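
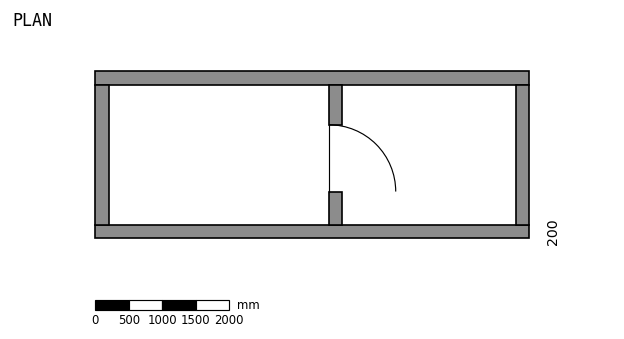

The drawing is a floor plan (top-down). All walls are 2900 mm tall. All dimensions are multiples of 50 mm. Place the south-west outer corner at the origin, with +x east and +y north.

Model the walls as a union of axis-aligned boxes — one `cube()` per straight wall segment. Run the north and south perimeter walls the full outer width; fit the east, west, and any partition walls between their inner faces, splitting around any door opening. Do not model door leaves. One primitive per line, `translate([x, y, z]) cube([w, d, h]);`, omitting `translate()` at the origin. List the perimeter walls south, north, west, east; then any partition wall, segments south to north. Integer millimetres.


cube([6500, 200, 2900]);
translate([0, 2300, 0]) cube([6500, 200, 2900]);
translate([0, 200, 0]) cube([200, 2100, 2900]);
translate([6300, 200, 0]) cube([200, 2100, 2900]);
translate([3500, 200, 0]) cube([200, 500, 2900]);
translate([3500, 1700, 0]) cube([200, 600, 2900]);


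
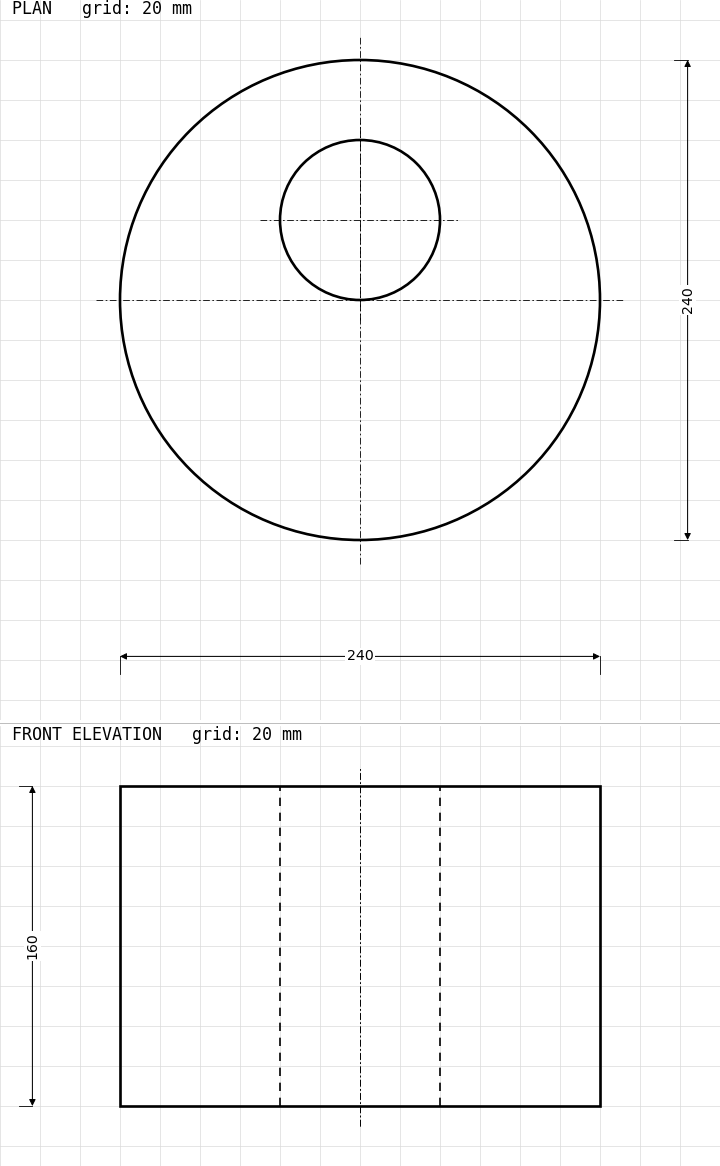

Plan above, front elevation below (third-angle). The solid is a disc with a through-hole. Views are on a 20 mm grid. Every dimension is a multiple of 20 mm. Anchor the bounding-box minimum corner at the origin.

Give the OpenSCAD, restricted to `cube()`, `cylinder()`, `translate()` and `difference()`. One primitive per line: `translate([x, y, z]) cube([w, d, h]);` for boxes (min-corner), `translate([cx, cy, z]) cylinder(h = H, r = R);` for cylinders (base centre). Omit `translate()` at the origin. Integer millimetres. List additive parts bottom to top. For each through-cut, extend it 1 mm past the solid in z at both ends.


difference() {
  translate([120, 120, 0]) cylinder(h = 160, r = 120);
  translate([120, 160, -1]) cylinder(h = 162, r = 40);
}


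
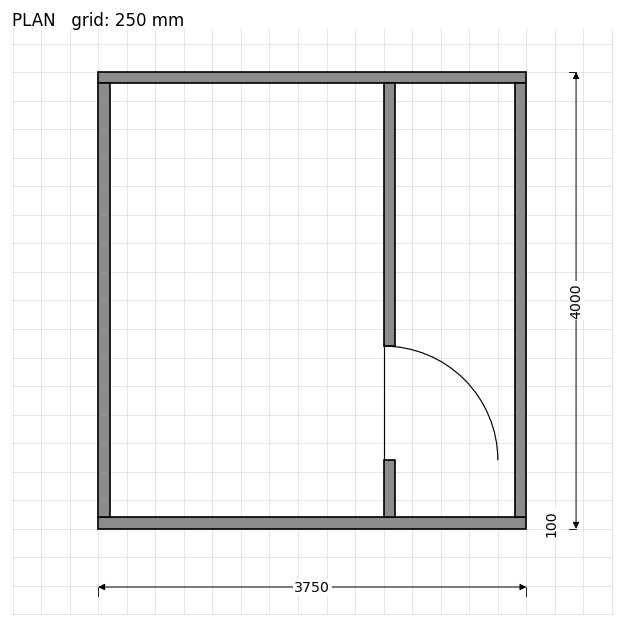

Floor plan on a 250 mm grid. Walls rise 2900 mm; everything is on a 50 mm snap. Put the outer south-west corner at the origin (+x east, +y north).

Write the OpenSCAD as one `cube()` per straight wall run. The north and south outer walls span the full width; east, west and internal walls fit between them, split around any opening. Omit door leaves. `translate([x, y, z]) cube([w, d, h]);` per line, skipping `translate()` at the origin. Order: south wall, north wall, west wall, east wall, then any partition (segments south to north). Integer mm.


cube([3750, 100, 2900]);
translate([0, 3900, 0]) cube([3750, 100, 2900]);
translate([0, 100, 0]) cube([100, 3800, 2900]);
translate([3650, 100, 0]) cube([100, 3800, 2900]);
translate([2500, 100, 0]) cube([100, 500, 2900]);
translate([2500, 1600, 0]) cube([100, 2300, 2900]);


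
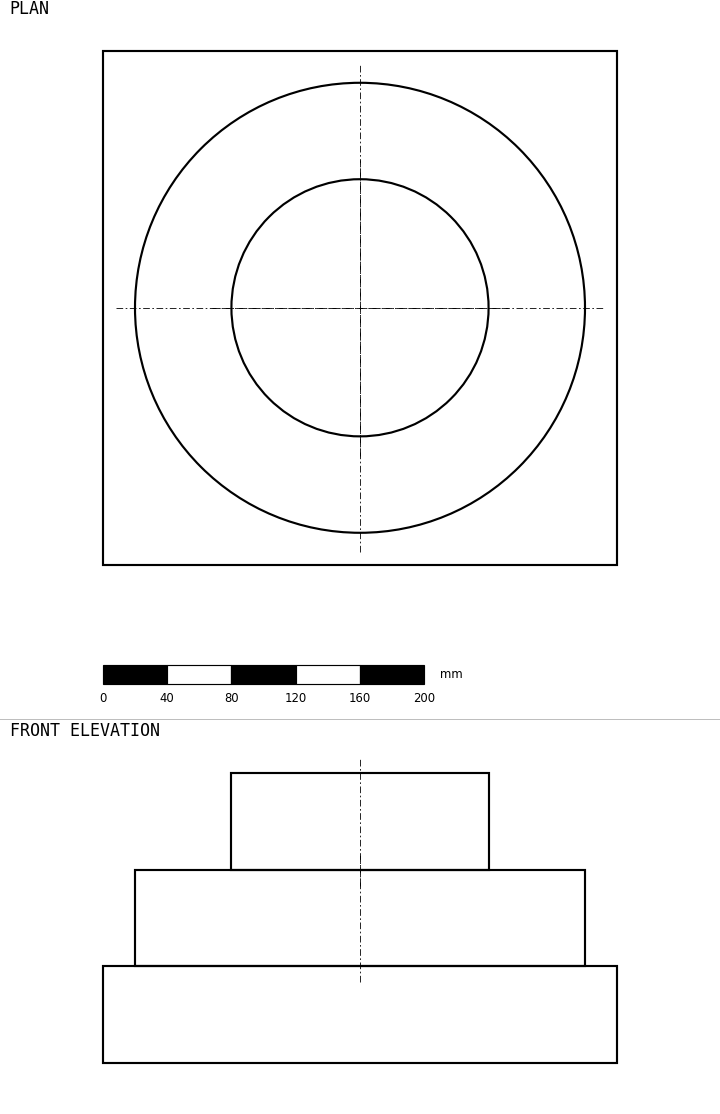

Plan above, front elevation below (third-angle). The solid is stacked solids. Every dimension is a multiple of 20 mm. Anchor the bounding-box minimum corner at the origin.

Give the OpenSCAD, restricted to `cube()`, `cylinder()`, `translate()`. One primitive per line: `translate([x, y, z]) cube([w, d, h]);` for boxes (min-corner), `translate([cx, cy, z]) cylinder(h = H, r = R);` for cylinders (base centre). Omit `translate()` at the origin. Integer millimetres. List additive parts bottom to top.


cube([320, 320, 60]);
translate([160, 160, 60]) cylinder(h = 60, r = 140);
translate([160, 160, 120]) cylinder(h = 60, r = 80);


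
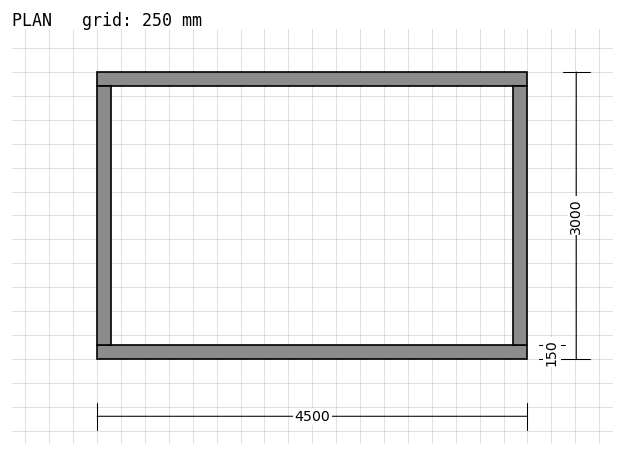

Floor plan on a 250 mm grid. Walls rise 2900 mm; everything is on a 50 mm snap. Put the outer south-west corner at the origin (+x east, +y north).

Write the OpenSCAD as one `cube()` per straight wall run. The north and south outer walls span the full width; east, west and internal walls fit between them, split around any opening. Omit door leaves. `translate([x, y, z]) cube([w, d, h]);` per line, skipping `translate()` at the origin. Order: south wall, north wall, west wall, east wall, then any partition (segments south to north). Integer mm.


cube([4500, 150, 2900]);
translate([0, 2850, 0]) cube([4500, 150, 2900]);
translate([0, 150, 0]) cube([150, 2700, 2900]);
translate([4350, 150, 0]) cube([150, 2700, 2900]);


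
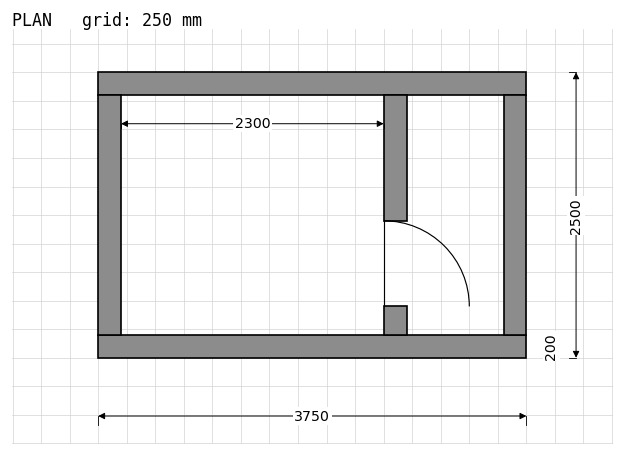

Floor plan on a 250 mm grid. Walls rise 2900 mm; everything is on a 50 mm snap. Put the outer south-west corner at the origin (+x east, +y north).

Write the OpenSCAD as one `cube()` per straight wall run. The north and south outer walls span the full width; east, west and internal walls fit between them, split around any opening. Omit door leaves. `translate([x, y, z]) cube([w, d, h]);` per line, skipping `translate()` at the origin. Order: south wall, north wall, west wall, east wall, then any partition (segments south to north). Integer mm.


cube([3750, 200, 2900]);
translate([0, 2300, 0]) cube([3750, 200, 2900]);
translate([0, 200, 0]) cube([200, 2100, 2900]);
translate([3550, 200, 0]) cube([200, 2100, 2900]);
translate([2500, 200, 0]) cube([200, 250, 2900]);
translate([2500, 1200, 0]) cube([200, 1100, 2900]);


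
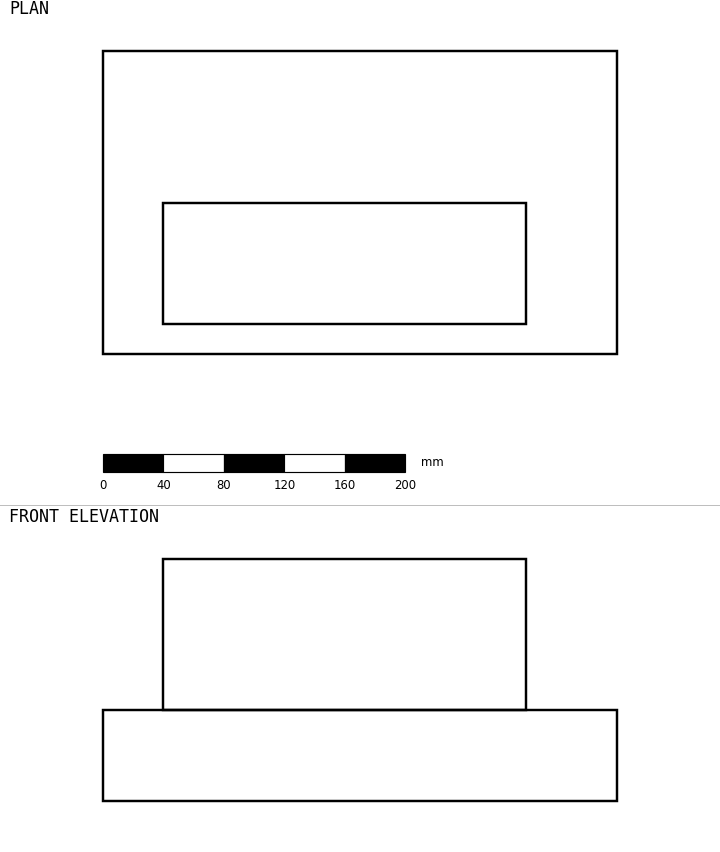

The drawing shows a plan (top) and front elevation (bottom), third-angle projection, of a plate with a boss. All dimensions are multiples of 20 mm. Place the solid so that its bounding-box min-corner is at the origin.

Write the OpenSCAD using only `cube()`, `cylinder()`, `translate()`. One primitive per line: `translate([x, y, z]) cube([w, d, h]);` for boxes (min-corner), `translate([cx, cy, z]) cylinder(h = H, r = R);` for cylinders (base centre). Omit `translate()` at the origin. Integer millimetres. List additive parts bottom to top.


cube([340, 200, 60]);
translate([40, 20, 60]) cube([240, 80, 100]);


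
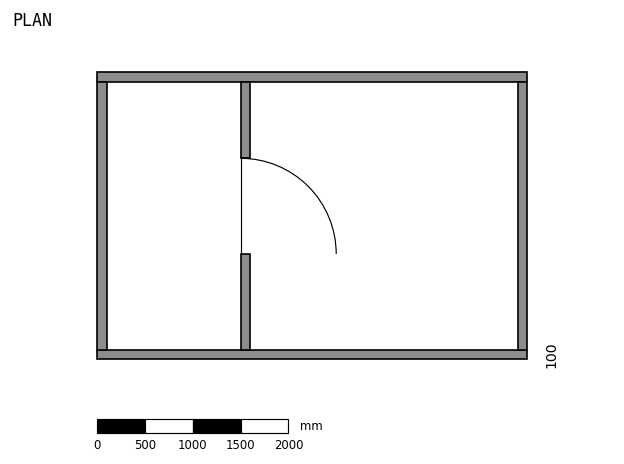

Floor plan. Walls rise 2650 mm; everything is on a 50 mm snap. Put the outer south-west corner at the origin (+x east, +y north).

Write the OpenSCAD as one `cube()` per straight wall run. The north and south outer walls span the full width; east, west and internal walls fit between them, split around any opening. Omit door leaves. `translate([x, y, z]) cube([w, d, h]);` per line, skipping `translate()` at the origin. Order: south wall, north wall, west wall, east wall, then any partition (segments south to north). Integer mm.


cube([4500, 100, 2650]);
translate([0, 2900, 0]) cube([4500, 100, 2650]);
translate([0, 100, 0]) cube([100, 2800, 2650]);
translate([4400, 100, 0]) cube([100, 2800, 2650]);
translate([1500, 100, 0]) cube([100, 1000, 2650]);
translate([1500, 2100, 0]) cube([100, 800, 2650]);


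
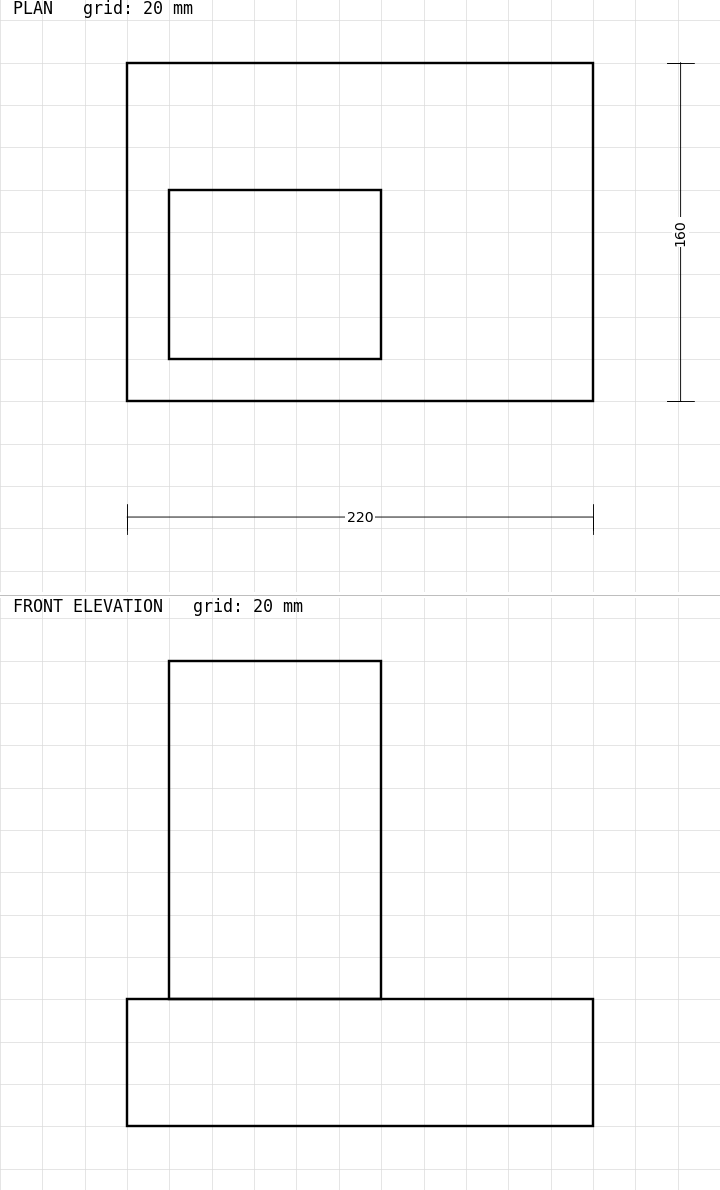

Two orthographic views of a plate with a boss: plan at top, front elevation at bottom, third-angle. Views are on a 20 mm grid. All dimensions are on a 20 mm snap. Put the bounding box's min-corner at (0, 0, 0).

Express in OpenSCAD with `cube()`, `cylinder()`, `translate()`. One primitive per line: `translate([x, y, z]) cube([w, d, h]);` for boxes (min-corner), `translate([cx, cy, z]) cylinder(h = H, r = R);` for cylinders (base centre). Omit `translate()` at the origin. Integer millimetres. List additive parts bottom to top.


cube([220, 160, 60]);
translate([20, 20, 60]) cube([100, 80, 160]);


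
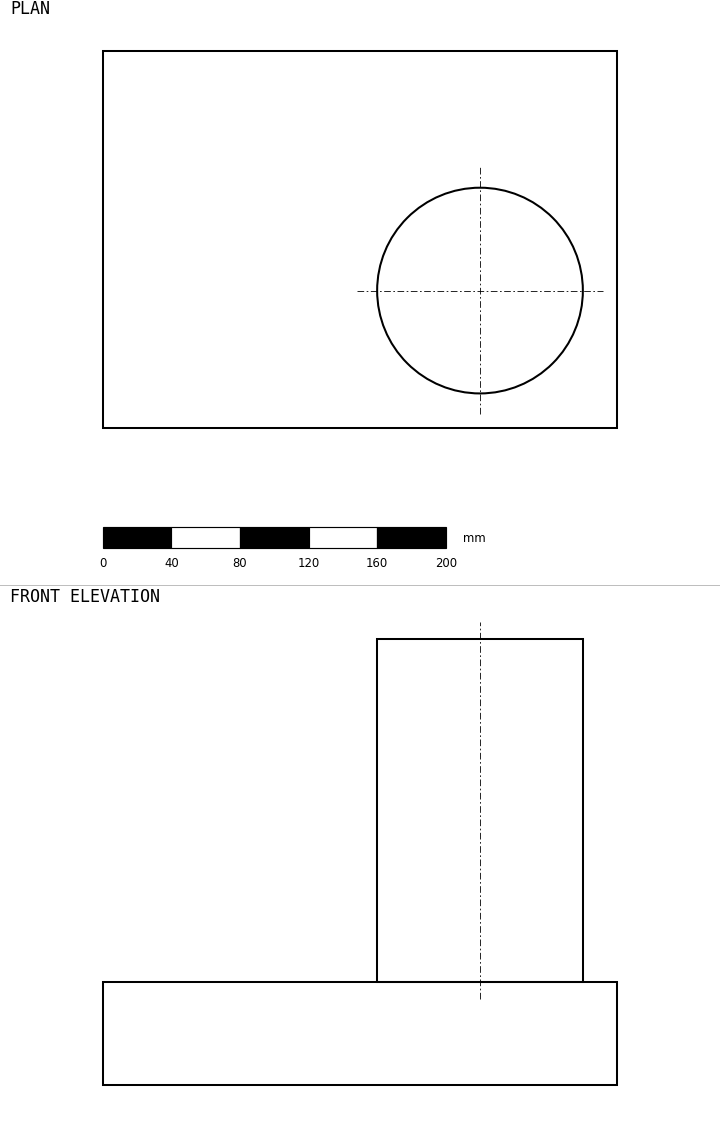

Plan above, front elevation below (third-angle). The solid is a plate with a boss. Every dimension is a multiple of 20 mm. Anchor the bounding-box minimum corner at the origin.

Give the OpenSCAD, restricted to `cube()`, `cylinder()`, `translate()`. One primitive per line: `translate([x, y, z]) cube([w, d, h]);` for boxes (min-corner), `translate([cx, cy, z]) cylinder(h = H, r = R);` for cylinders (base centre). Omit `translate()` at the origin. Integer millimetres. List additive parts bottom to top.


cube([300, 220, 60]);
translate([220, 80, 60]) cylinder(h = 200, r = 60);


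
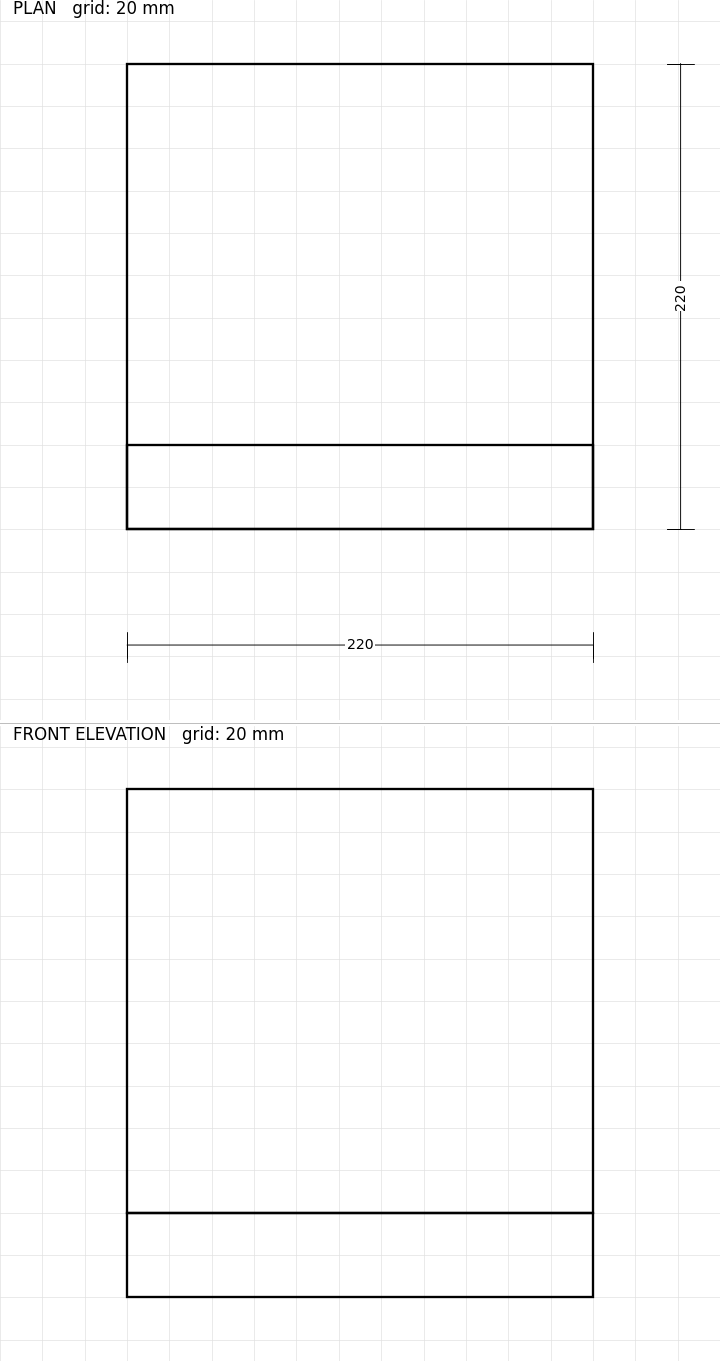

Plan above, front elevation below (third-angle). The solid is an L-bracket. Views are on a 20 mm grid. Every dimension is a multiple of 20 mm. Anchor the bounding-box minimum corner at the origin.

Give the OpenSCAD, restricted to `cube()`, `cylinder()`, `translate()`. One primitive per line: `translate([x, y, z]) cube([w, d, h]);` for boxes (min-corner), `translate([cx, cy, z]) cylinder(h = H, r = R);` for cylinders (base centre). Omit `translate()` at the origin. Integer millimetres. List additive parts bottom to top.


cube([220, 220, 40]);
translate([0, 0, 40]) cube([220, 40, 200]);


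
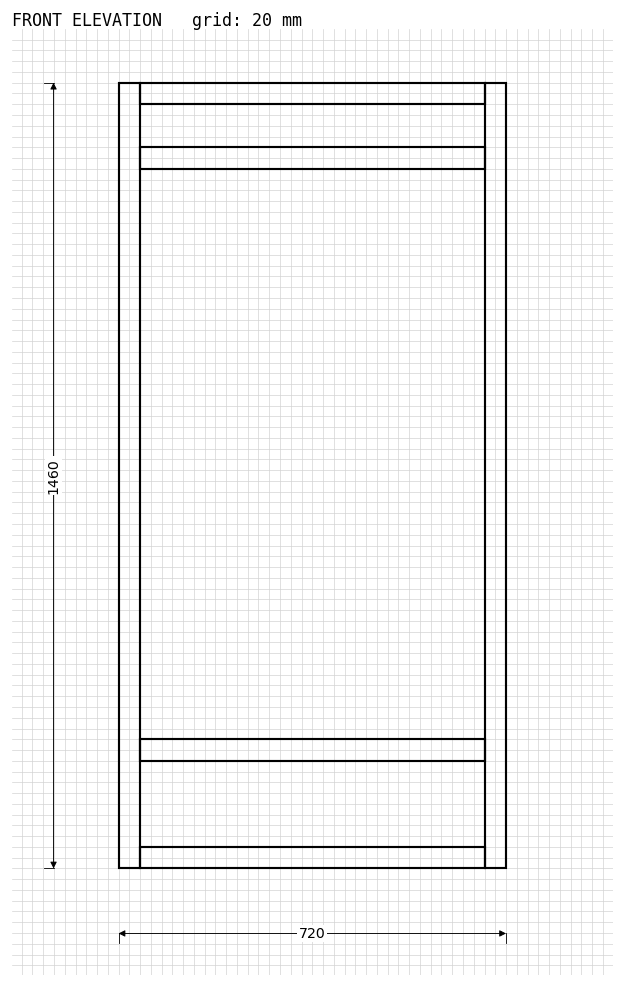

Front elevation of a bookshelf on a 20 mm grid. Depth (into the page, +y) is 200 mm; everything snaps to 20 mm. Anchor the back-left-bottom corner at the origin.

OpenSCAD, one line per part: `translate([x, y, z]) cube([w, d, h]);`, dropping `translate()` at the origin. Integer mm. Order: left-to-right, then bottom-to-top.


cube([40, 200, 1460]);
translate([40, 0, 0]) cube([640, 200, 40]);
translate([40, 0, 200]) cube([640, 200, 40]);
translate([40, 0, 1300]) cube([640, 200, 40]);
translate([40, 0, 1420]) cube([640, 200, 40]);
translate([680, 0, 0]) cube([40, 200, 1460]);


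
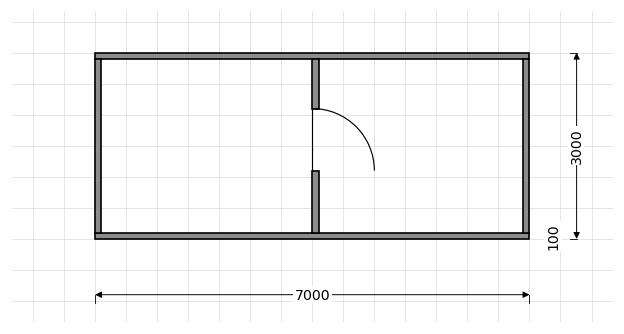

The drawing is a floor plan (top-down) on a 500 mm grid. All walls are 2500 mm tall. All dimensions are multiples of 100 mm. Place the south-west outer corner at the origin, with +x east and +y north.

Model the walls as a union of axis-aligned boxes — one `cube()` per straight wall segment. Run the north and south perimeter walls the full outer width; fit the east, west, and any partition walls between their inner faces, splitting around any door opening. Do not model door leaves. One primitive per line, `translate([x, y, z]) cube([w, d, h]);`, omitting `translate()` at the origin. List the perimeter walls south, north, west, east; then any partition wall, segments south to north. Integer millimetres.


cube([7000, 100, 2500]);
translate([0, 2900, 0]) cube([7000, 100, 2500]);
translate([0, 100, 0]) cube([100, 2800, 2500]);
translate([6900, 100, 0]) cube([100, 2800, 2500]);
translate([3500, 100, 0]) cube([100, 1000, 2500]);
translate([3500, 2100, 0]) cube([100, 800, 2500]);


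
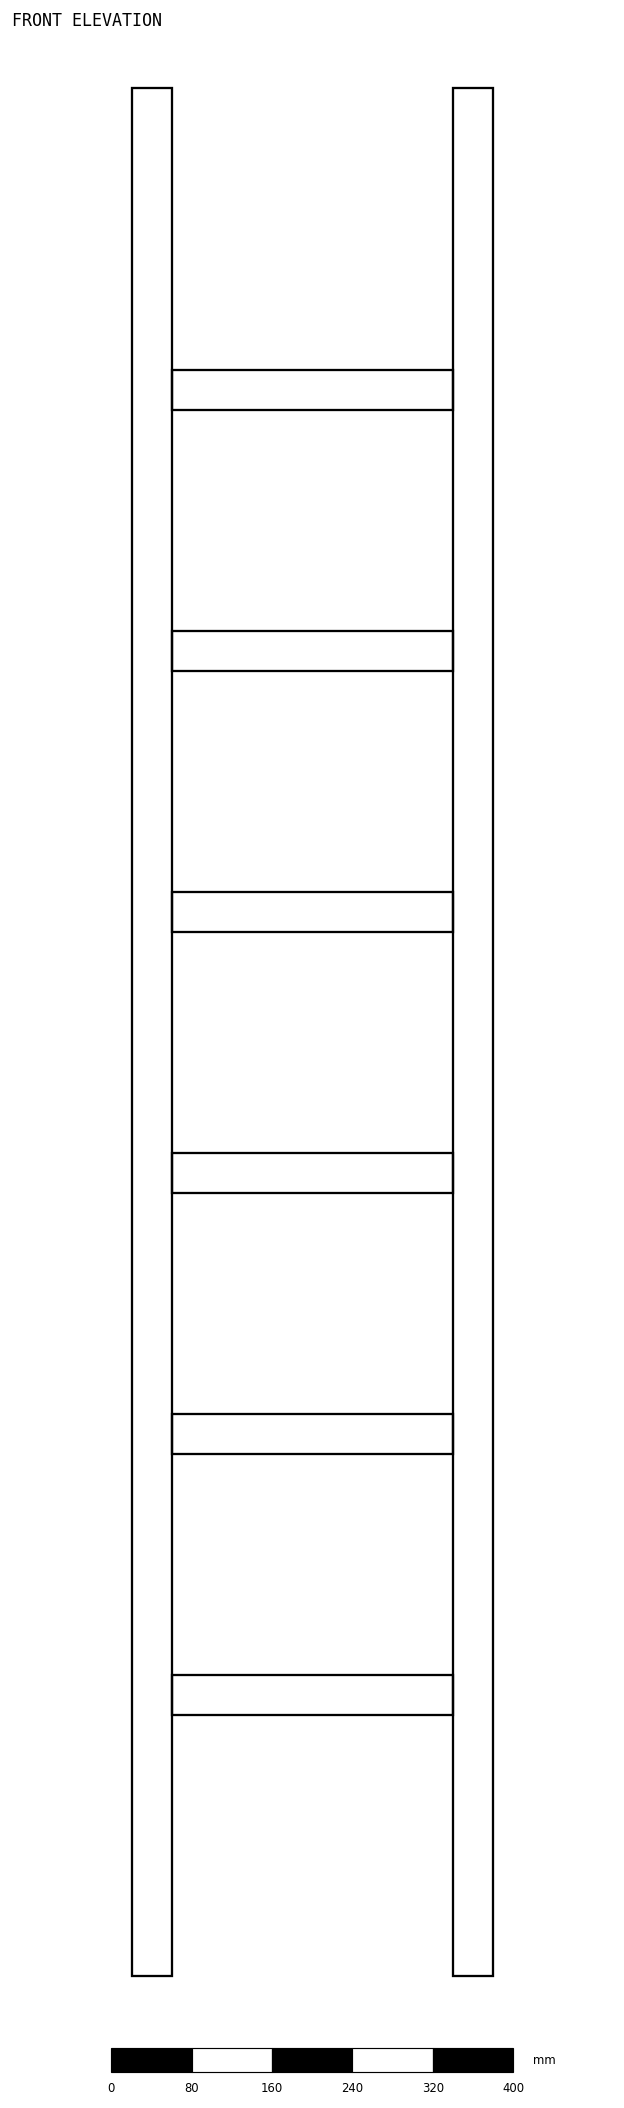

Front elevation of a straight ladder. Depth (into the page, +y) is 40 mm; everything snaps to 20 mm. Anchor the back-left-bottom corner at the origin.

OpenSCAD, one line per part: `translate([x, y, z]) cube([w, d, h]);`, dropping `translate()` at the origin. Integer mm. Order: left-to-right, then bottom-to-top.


cube([40, 40, 1880]);
translate([40, 0, 260]) cube([280, 40, 40]);
translate([40, 0, 520]) cube([280, 40, 40]);
translate([40, 0, 780]) cube([280, 40, 40]);
translate([40, 0, 1040]) cube([280, 40, 40]);
translate([40, 0, 1300]) cube([280, 40, 40]);
translate([40, 0, 1560]) cube([280, 40, 40]);
translate([320, 0, 0]) cube([40, 40, 1880]);


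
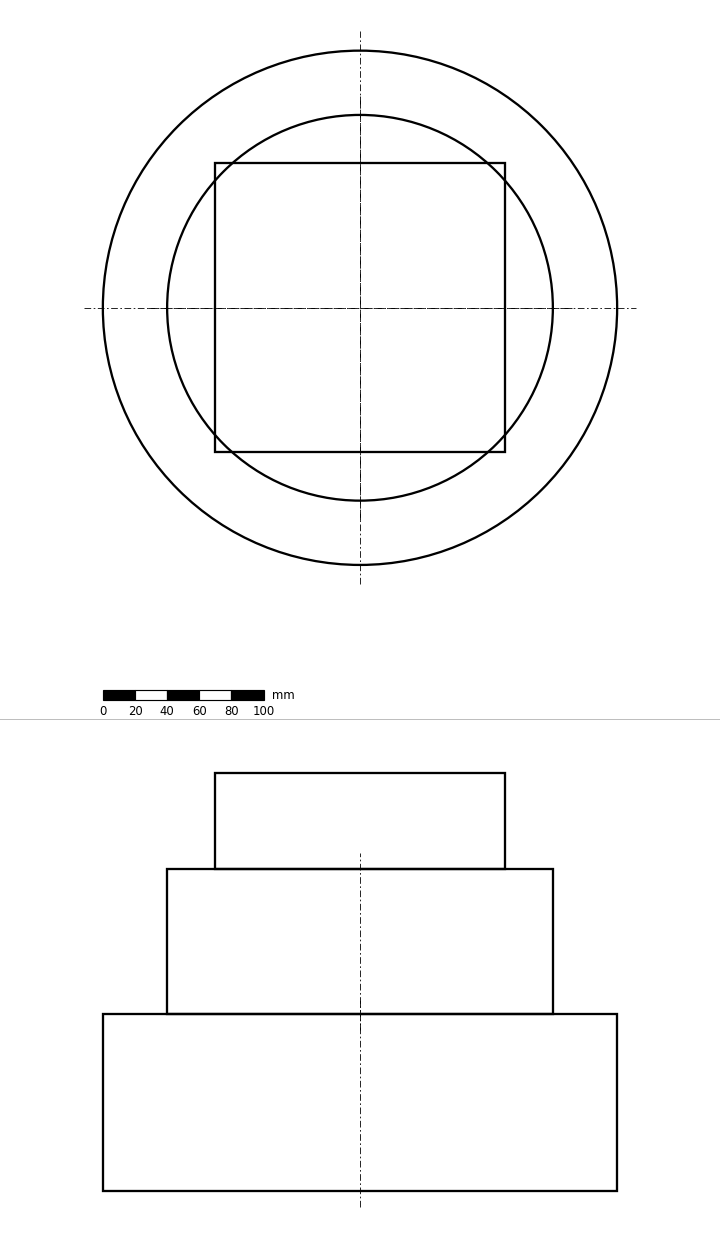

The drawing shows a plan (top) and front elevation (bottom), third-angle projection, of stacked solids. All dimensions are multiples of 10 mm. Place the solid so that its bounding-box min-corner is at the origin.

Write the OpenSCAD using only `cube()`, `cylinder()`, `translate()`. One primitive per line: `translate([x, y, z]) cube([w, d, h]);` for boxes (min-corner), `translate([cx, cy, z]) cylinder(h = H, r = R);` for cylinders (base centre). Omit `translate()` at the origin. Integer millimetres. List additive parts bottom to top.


translate([160, 160, 0]) cylinder(h = 110, r = 160);
translate([160, 160, 110]) cylinder(h = 90, r = 120);
translate([70, 70, 200]) cube([180, 180, 60]);


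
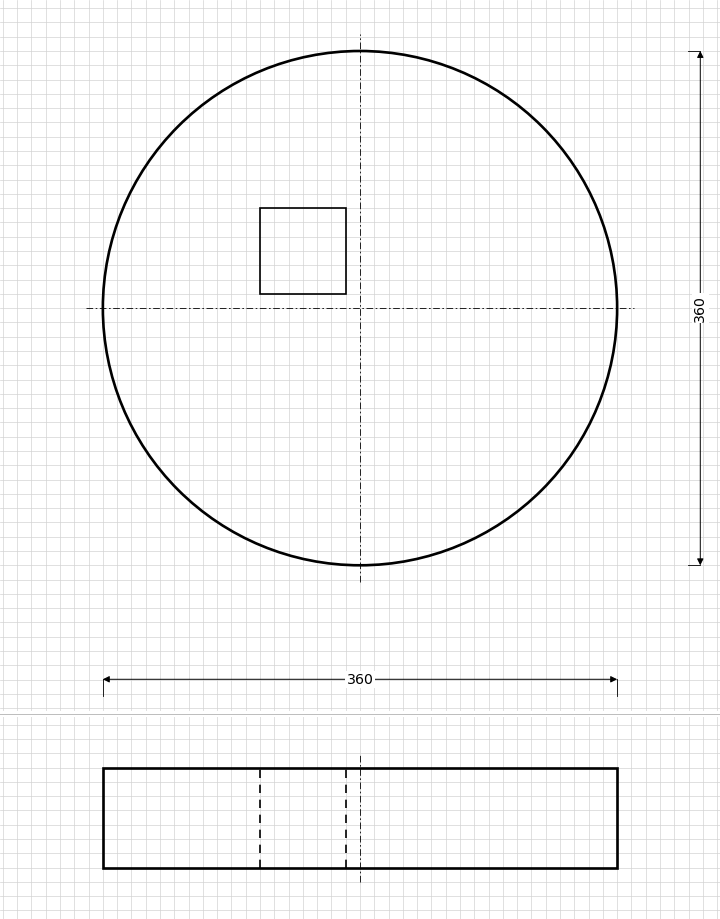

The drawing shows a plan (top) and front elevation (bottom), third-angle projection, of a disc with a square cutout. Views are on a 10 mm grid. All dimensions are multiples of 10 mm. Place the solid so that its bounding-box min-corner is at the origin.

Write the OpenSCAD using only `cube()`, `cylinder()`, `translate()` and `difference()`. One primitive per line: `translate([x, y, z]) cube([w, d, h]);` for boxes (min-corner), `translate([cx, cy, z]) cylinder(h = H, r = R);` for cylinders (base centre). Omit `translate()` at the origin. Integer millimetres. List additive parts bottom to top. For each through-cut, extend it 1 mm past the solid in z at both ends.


difference() {
  translate([180, 180, 0]) cylinder(h = 70, r = 180);
  translate([110, 190, -1]) cube([60, 60, 72]);
}


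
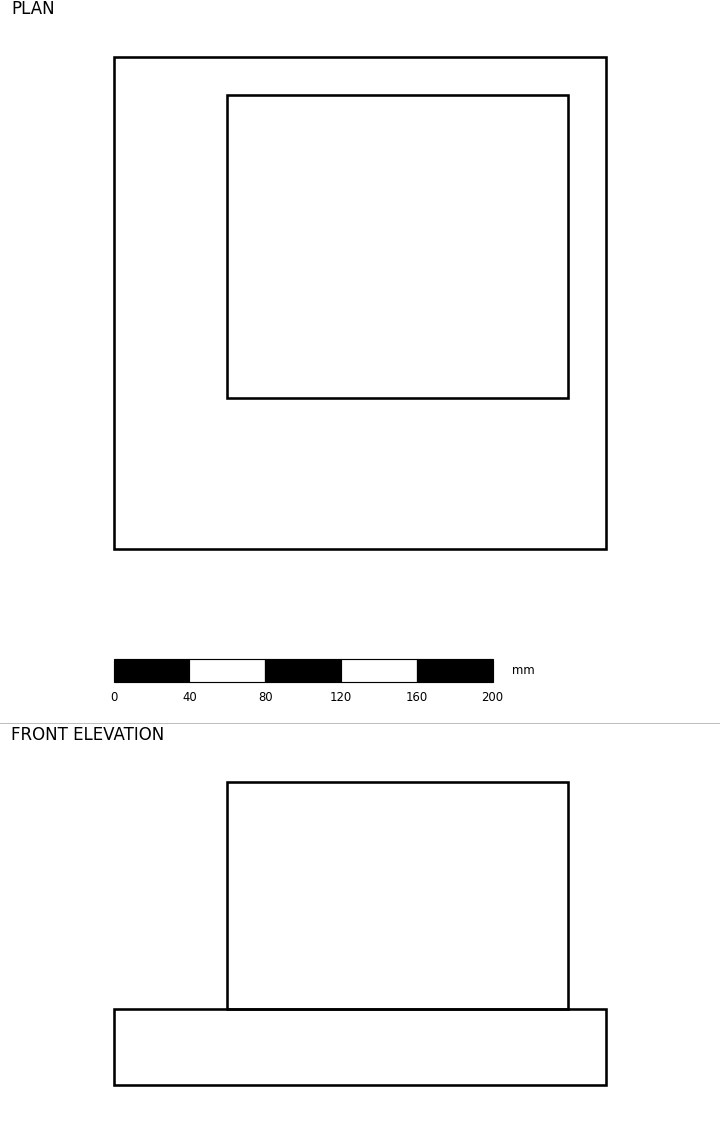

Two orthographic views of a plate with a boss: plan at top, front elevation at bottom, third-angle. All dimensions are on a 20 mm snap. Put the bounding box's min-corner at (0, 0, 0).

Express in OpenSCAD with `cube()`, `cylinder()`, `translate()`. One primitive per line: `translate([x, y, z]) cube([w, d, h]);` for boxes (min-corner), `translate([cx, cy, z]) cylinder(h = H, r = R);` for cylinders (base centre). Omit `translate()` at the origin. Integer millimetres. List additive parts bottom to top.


cube([260, 260, 40]);
translate([60, 80, 40]) cube([180, 160, 120]);


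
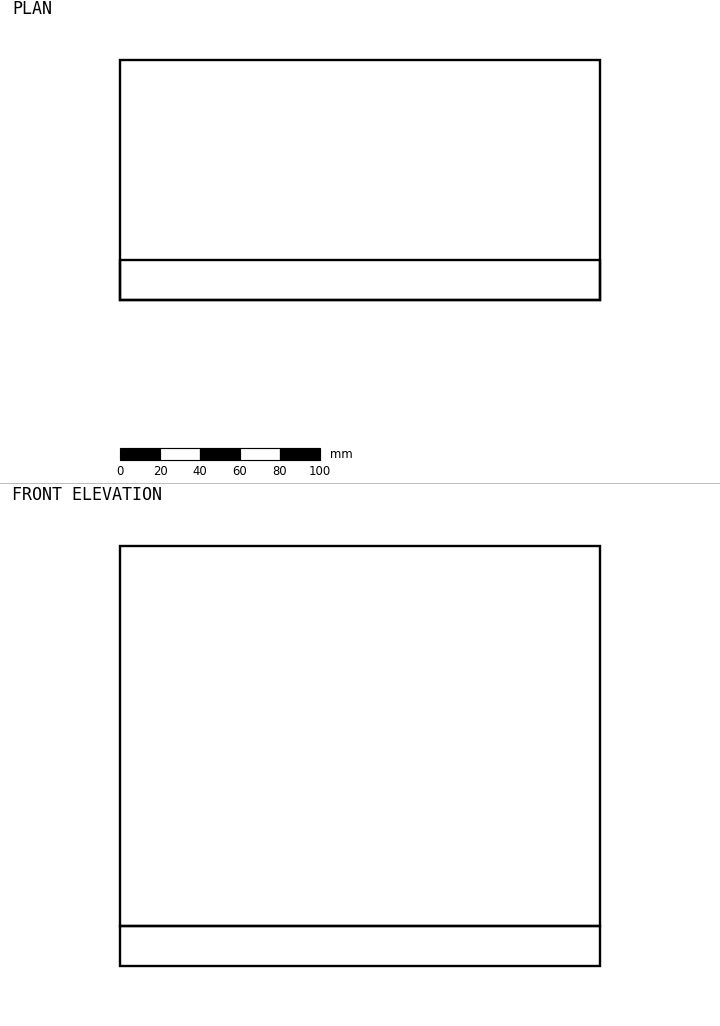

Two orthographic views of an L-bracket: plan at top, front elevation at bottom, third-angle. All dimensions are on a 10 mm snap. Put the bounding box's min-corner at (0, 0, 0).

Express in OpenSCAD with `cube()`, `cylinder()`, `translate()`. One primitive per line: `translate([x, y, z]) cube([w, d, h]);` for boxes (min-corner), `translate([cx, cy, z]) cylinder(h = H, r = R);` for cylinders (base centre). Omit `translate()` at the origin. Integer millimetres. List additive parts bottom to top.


cube([240, 120, 20]);
translate([0, 0, 20]) cube([240, 20, 190]);


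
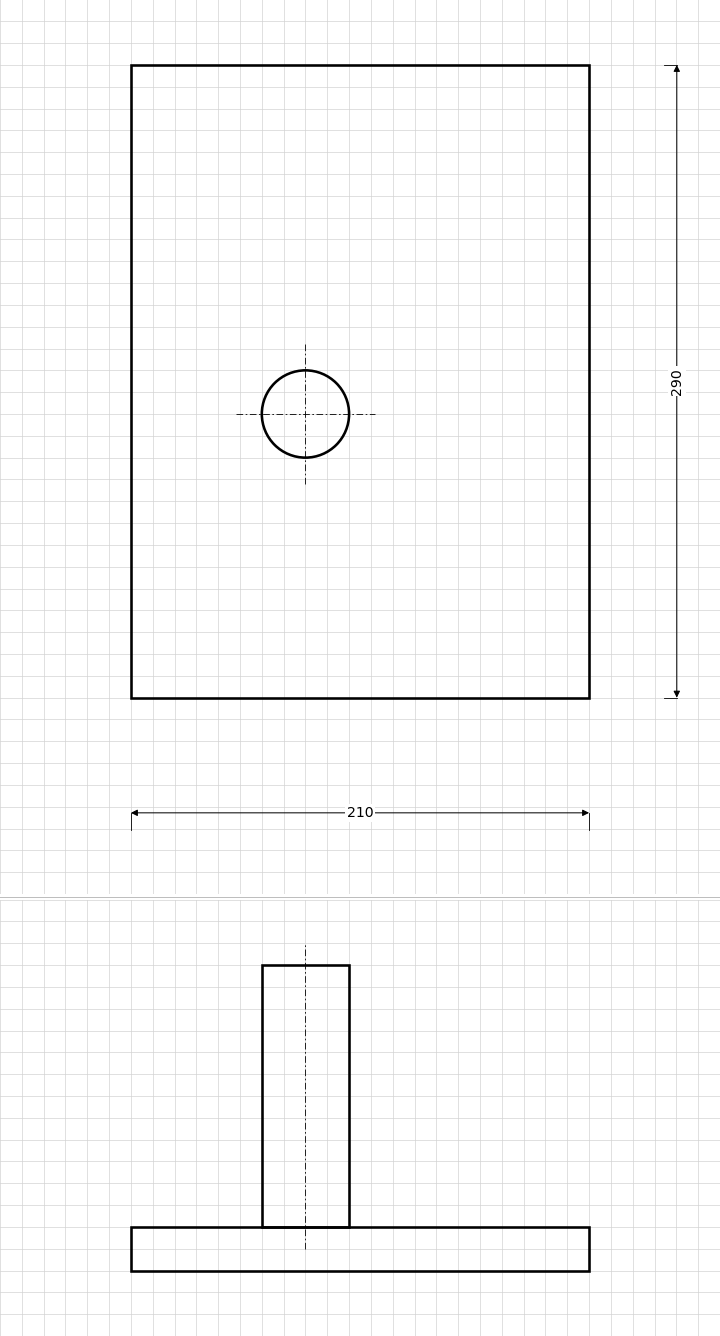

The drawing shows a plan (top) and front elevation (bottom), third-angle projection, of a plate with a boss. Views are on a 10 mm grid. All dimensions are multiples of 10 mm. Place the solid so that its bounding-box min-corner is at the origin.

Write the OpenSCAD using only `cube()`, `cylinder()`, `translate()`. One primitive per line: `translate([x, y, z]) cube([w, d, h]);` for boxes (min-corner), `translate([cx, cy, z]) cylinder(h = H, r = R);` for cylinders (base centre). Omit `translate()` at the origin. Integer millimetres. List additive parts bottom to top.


cube([210, 290, 20]);
translate([80, 130, 20]) cylinder(h = 120, r = 20);


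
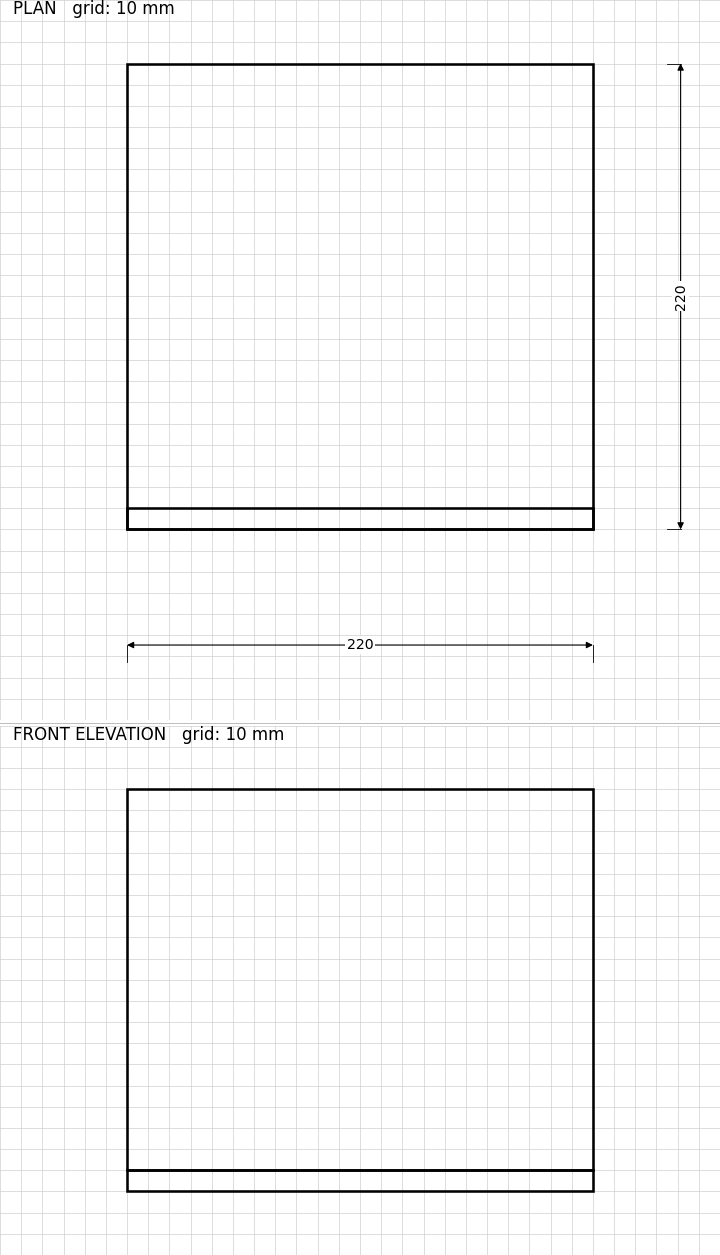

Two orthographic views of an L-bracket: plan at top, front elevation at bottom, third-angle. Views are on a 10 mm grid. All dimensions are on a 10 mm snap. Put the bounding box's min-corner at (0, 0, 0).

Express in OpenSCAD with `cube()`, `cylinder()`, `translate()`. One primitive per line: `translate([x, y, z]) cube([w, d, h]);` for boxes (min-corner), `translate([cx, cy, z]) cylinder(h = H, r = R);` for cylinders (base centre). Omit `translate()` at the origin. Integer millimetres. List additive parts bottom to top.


cube([220, 220, 10]);
translate([0, 0, 10]) cube([220, 10, 180]);


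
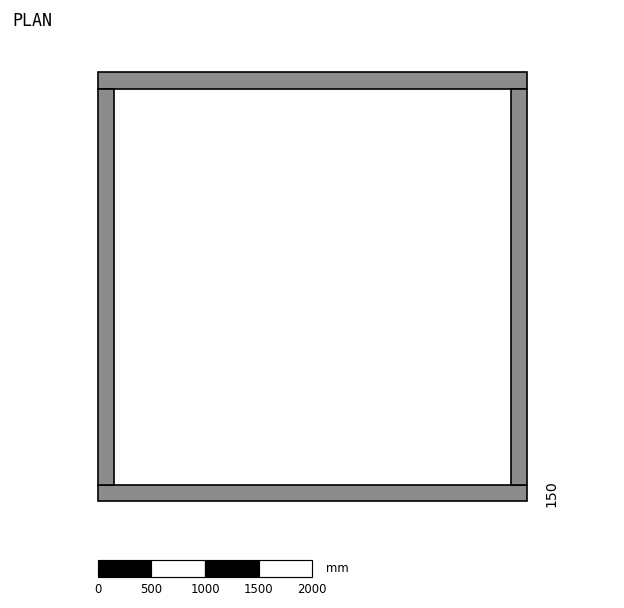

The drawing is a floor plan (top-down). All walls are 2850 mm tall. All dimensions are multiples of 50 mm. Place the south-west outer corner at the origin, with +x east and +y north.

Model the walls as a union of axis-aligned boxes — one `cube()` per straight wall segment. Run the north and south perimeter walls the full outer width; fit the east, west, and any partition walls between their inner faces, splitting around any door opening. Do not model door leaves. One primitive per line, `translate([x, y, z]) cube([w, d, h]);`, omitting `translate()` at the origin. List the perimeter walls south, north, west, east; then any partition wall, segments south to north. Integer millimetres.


cube([4000, 150, 2850]);
translate([0, 3850, 0]) cube([4000, 150, 2850]);
translate([0, 150, 0]) cube([150, 3700, 2850]);
translate([3850, 150, 0]) cube([150, 3700, 2850]);


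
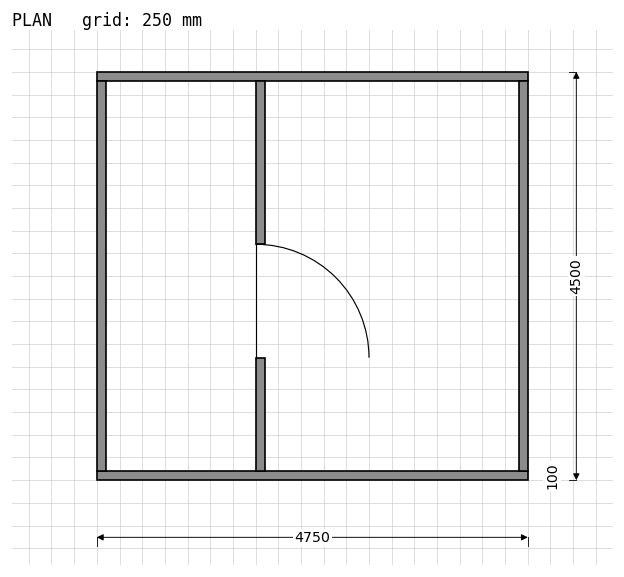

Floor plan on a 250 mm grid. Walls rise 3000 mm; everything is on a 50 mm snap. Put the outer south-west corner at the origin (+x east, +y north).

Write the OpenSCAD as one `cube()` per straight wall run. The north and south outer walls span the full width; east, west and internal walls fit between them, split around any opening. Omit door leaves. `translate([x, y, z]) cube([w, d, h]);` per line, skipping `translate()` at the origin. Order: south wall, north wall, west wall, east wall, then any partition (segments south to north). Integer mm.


cube([4750, 100, 3000]);
translate([0, 4400, 0]) cube([4750, 100, 3000]);
translate([0, 100, 0]) cube([100, 4300, 3000]);
translate([4650, 100, 0]) cube([100, 4300, 3000]);
translate([1750, 100, 0]) cube([100, 1250, 3000]);
translate([1750, 2600, 0]) cube([100, 1800, 3000]);


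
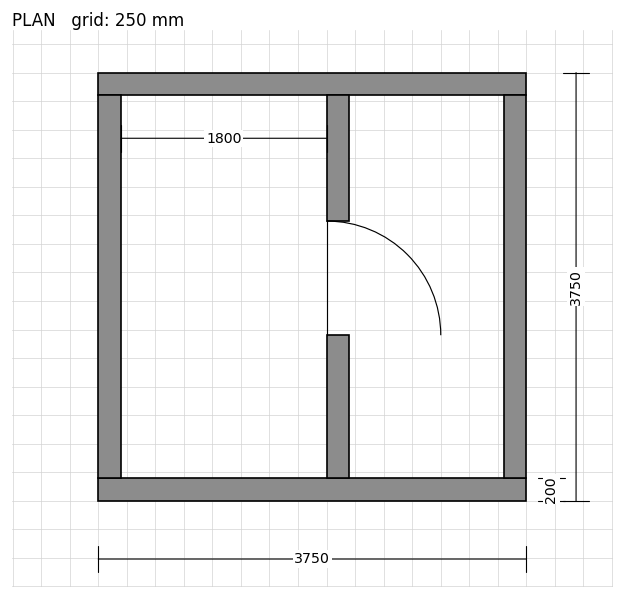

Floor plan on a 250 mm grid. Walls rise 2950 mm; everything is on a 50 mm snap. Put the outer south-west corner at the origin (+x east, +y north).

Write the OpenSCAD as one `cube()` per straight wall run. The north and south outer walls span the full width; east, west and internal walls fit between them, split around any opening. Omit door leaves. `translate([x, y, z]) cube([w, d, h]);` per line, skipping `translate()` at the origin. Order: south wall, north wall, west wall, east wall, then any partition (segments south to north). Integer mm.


cube([3750, 200, 2950]);
translate([0, 3550, 0]) cube([3750, 200, 2950]);
translate([0, 200, 0]) cube([200, 3350, 2950]);
translate([3550, 200, 0]) cube([200, 3350, 2950]);
translate([2000, 200, 0]) cube([200, 1250, 2950]);
translate([2000, 2450, 0]) cube([200, 1100, 2950]);


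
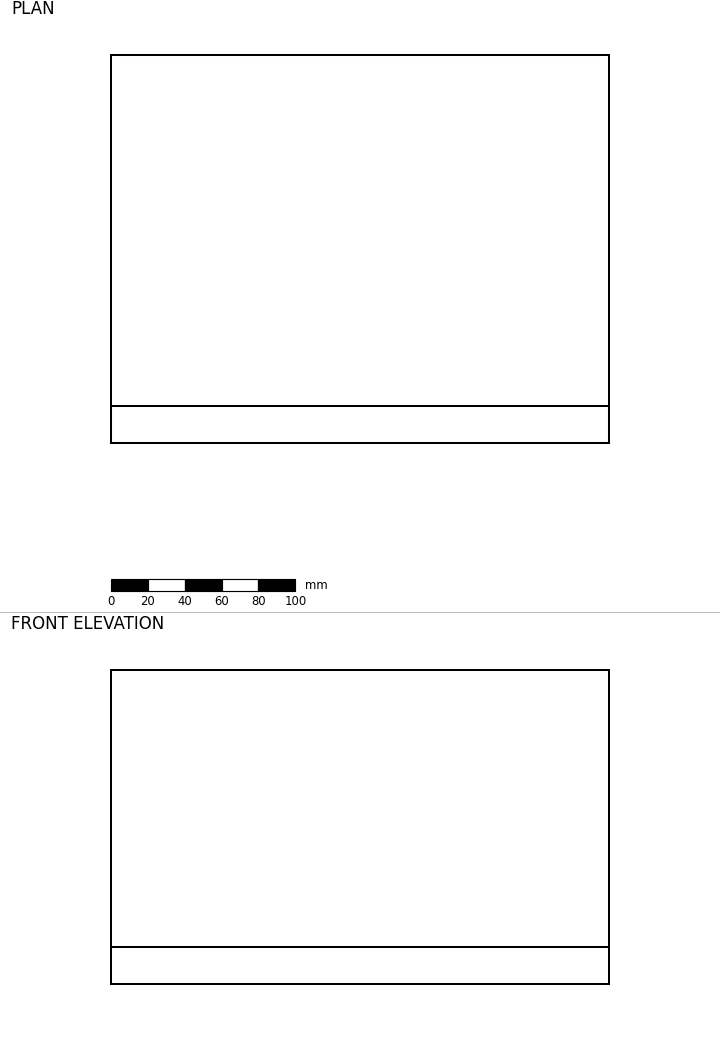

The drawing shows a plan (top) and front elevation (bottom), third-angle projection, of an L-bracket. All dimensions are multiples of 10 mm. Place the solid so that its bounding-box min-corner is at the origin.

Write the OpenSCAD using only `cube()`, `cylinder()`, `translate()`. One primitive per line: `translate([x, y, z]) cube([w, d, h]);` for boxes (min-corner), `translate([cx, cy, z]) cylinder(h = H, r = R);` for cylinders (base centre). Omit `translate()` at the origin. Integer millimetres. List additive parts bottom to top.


cube([270, 210, 20]);
translate([0, 0, 20]) cube([270, 20, 150]);


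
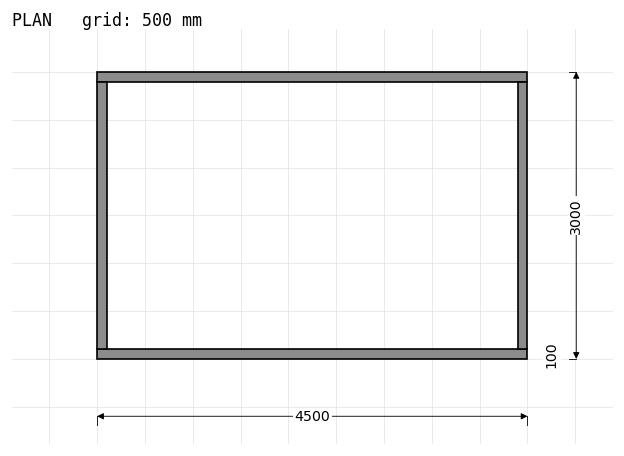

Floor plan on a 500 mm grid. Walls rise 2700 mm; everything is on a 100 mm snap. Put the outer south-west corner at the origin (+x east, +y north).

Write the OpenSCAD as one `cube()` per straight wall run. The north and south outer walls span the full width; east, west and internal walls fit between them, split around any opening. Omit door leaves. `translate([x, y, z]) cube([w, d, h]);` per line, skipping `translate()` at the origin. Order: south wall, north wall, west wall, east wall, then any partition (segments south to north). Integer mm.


cube([4500, 100, 2700]);
translate([0, 2900, 0]) cube([4500, 100, 2700]);
translate([0, 100, 0]) cube([100, 2800, 2700]);
translate([4400, 100, 0]) cube([100, 2800, 2700]);


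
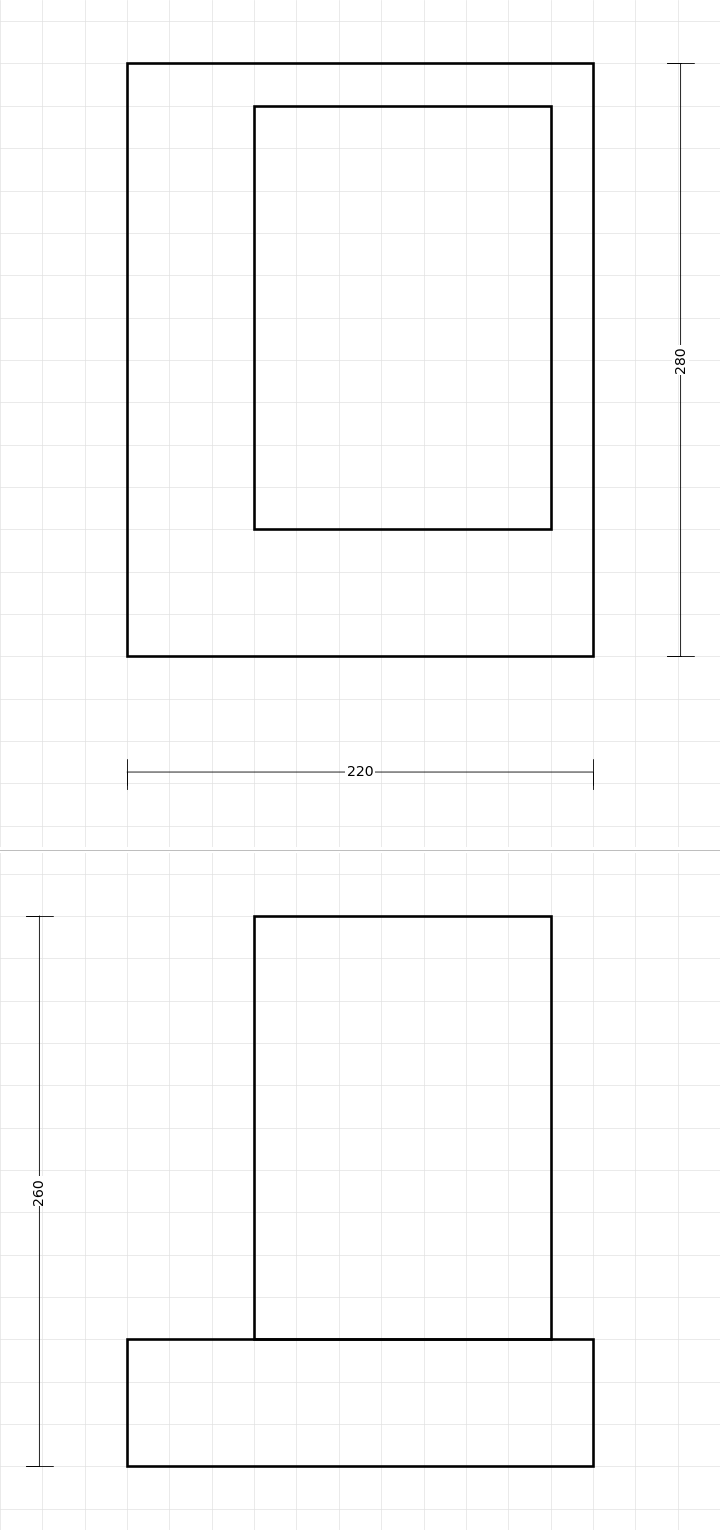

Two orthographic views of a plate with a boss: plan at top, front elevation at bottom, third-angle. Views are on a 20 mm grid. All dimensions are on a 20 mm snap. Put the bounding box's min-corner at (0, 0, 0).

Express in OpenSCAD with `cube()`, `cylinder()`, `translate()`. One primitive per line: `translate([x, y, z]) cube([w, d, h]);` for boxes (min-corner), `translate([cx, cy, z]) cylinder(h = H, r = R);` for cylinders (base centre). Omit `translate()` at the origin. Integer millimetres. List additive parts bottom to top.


cube([220, 280, 60]);
translate([60, 60, 60]) cube([140, 200, 200]);


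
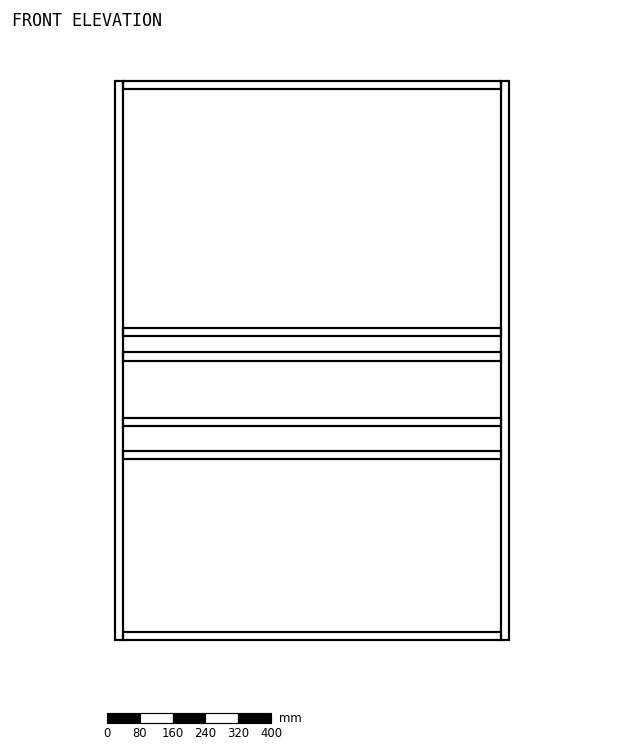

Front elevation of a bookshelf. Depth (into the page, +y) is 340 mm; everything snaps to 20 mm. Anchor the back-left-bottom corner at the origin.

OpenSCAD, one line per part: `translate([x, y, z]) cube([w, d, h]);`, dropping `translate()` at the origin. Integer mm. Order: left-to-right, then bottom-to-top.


cube([20, 340, 1360]);
translate([20, 0, 0]) cube([920, 340, 20]);
translate([20, 0, 440]) cube([920, 340, 20]);
translate([20, 0, 520]) cube([920, 340, 20]);
translate([20, 0, 680]) cube([920, 340, 20]);
translate([20, 0, 740]) cube([920, 340, 20]);
translate([20, 0, 1340]) cube([920, 340, 20]);
translate([940, 0, 0]) cube([20, 340, 1360]);


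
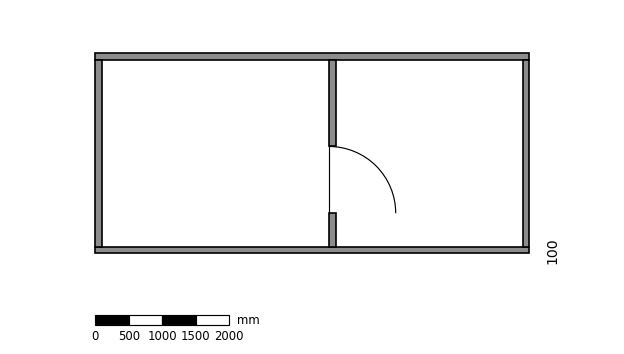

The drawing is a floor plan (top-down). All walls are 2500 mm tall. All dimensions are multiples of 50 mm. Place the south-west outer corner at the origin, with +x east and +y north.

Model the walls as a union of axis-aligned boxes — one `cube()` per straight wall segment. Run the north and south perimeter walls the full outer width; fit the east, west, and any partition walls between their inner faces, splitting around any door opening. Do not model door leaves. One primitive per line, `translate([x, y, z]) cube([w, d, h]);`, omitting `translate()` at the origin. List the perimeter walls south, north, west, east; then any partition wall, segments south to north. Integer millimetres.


cube([6500, 100, 2500]);
translate([0, 2900, 0]) cube([6500, 100, 2500]);
translate([0, 100, 0]) cube([100, 2800, 2500]);
translate([6400, 100, 0]) cube([100, 2800, 2500]);
translate([3500, 100, 0]) cube([100, 500, 2500]);
translate([3500, 1600, 0]) cube([100, 1300, 2500]);


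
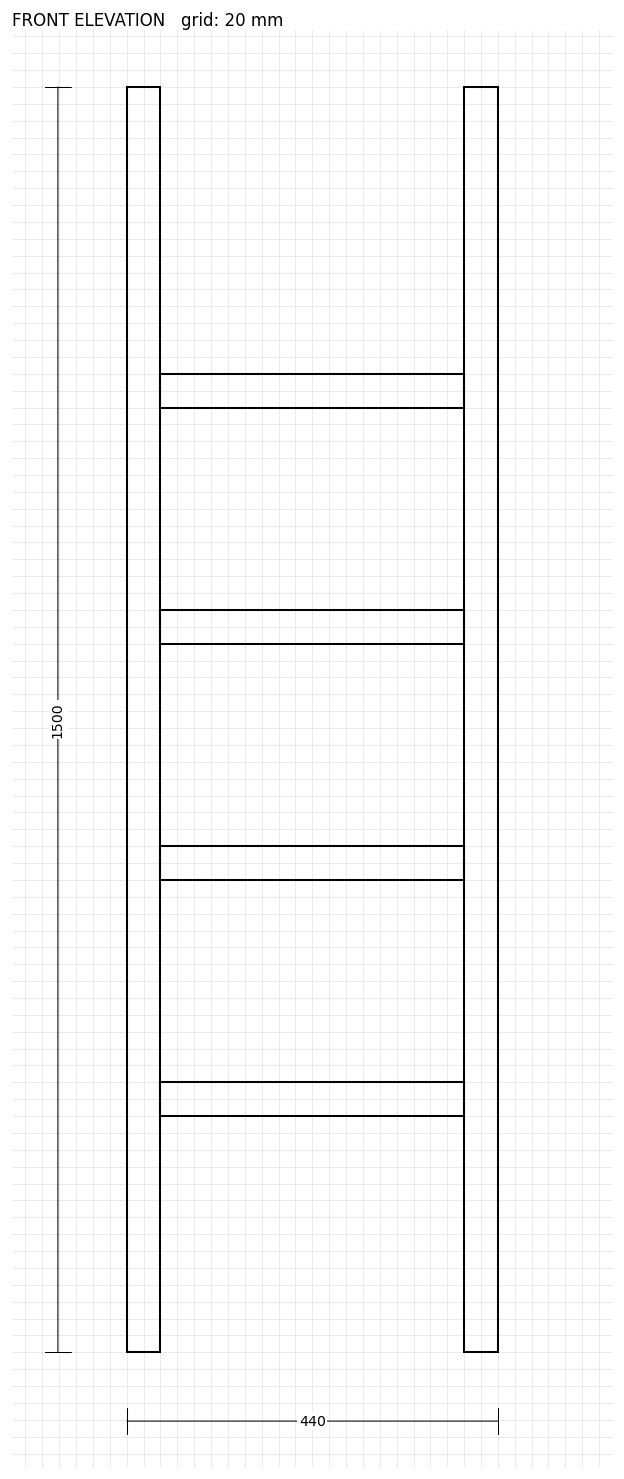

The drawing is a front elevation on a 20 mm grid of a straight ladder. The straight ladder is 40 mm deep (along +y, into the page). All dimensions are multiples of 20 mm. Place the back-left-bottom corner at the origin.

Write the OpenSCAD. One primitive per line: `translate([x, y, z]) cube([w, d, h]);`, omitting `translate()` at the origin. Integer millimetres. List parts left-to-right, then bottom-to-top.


cube([40, 40, 1500]);
translate([40, 0, 280]) cube([360, 40, 40]);
translate([40, 0, 560]) cube([360, 40, 40]);
translate([40, 0, 840]) cube([360, 40, 40]);
translate([40, 0, 1120]) cube([360, 40, 40]);
translate([400, 0, 0]) cube([40, 40, 1500]);


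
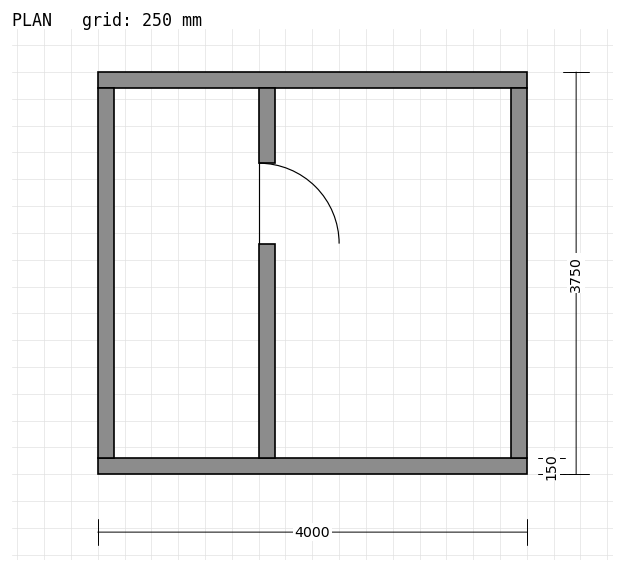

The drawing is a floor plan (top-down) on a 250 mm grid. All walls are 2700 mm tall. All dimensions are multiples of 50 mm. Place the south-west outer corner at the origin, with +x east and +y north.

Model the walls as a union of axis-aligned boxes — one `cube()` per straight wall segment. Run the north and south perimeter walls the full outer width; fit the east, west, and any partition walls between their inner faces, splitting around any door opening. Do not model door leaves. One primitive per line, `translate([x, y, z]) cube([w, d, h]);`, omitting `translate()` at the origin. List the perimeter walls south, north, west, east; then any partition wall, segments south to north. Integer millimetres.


cube([4000, 150, 2700]);
translate([0, 3600, 0]) cube([4000, 150, 2700]);
translate([0, 150, 0]) cube([150, 3450, 2700]);
translate([3850, 150, 0]) cube([150, 3450, 2700]);
translate([1500, 150, 0]) cube([150, 2000, 2700]);
translate([1500, 2900, 0]) cube([150, 700, 2700]);


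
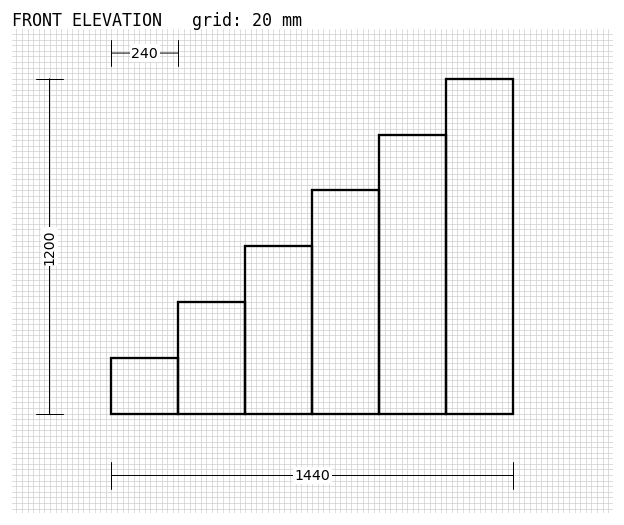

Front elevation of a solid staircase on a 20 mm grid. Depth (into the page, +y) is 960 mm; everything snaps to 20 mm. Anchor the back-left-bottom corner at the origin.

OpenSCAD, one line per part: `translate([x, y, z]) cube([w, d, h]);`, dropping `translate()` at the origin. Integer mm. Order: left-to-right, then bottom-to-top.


cube([240, 960, 200]);
translate([240, 0, 0]) cube([240, 960, 400]);
translate([480, 0, 0]) cube([240, 960, 600]);
translate([720, 0, 0]) cube([240, 960, 800]);
translate([960, 0, 0]) cube([240, 960, 1000]);
translate([1200, 0, 0]) cube([240, 960, 1200]);


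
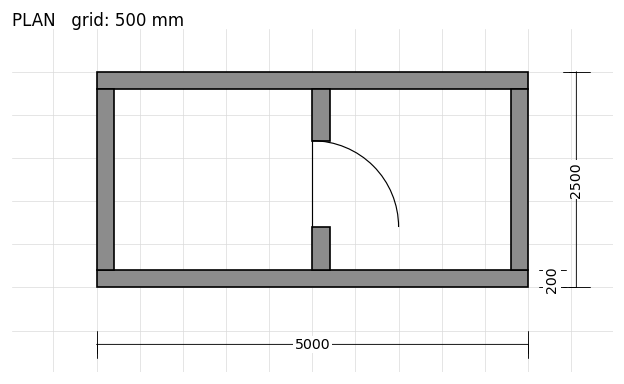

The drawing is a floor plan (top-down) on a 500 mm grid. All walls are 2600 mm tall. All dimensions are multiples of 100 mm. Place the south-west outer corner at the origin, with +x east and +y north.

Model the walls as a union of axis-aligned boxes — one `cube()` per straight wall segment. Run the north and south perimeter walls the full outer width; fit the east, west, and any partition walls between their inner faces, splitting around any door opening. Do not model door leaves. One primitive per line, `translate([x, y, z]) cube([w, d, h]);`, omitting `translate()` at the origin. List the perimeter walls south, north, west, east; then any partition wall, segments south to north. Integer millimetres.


cube([5000, 200, 2600]);
translate([0, 2300, 0]) cube([5000, 200, 2600]);
translate([0, 200, 0]) cube([200, 2100, 2600]);
translate([4800, 200, 0]) cube([200, 2100, 2600]);
translate([2500, 200, 0]) cube([200, 500, 2600]);
translate([2500, 1700, 0]) cube([200, 600, 2600]);


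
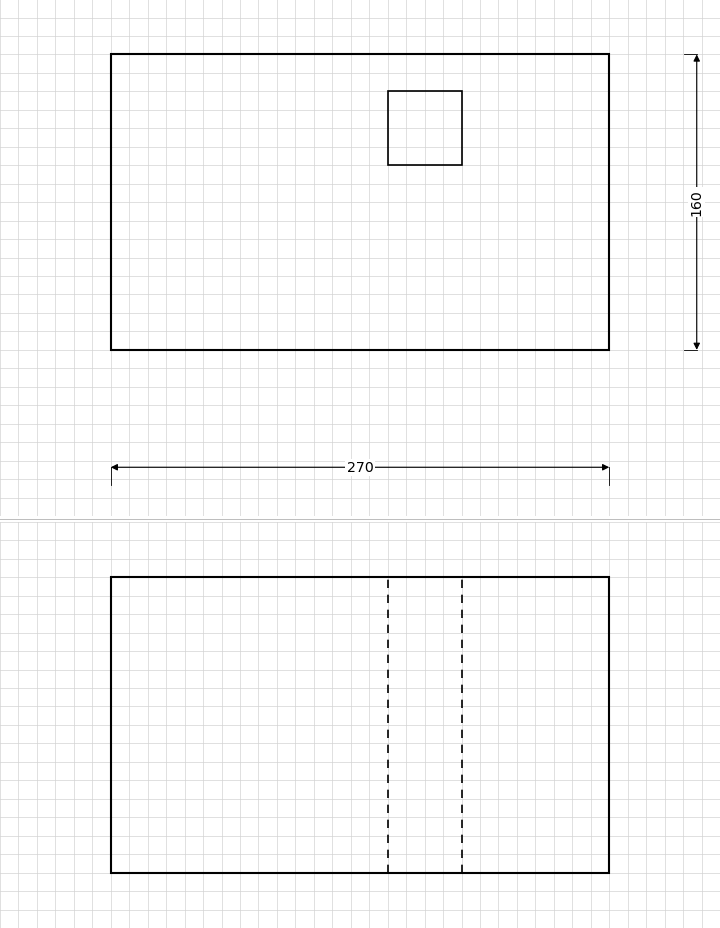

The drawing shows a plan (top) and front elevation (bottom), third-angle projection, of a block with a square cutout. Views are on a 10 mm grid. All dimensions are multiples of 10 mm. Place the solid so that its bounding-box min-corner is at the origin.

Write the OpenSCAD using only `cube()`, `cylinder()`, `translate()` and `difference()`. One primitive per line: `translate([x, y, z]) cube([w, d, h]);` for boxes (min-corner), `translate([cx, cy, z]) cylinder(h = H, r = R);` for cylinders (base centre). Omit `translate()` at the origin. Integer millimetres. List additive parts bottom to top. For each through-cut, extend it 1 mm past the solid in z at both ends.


difference() {
  cube([270, 160, 160]);
  translate([150, 100, -1]) cube([40, 40, 162]);
}


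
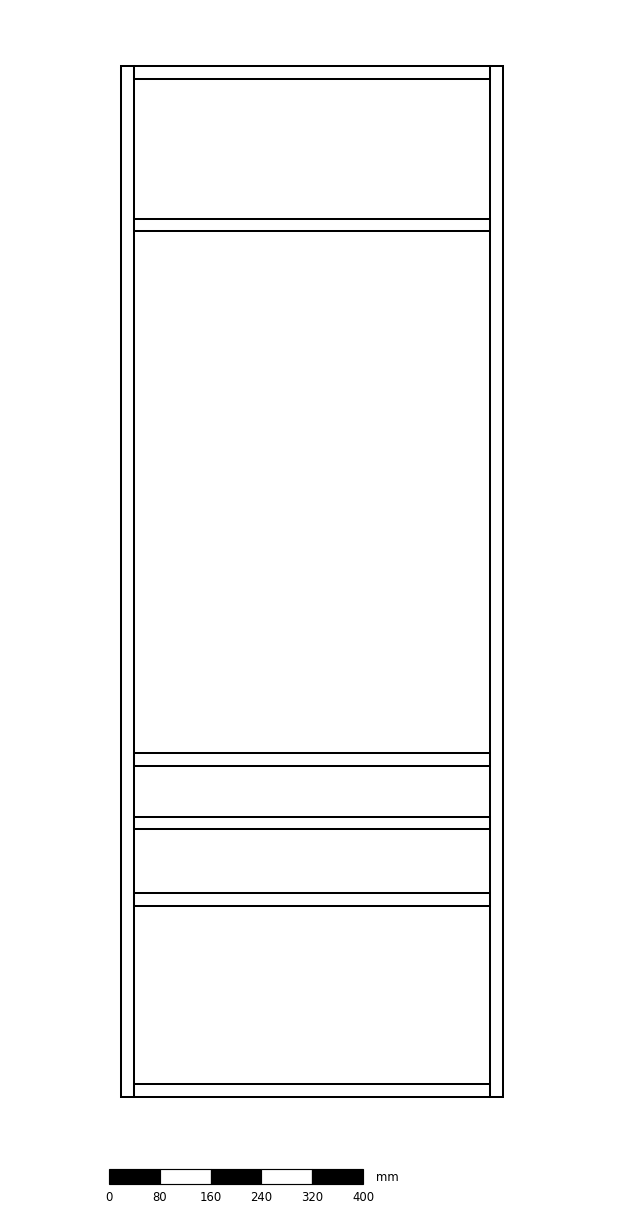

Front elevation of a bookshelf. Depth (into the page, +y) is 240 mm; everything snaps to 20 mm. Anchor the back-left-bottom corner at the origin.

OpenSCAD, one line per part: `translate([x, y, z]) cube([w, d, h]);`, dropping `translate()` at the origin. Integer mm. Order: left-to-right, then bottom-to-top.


cube([20, 240, 1620]);
translate([20, 0, 0]) cube([560, 240, 20]);
translate([20, 0, 300]) cube([560, 240, 20]);
translate([20, 0, 420]) cube([560, 240, 20]);
translate([20, 0, 520]) cube([560, 240, 20]);
translate([20, 0, 1360]) cube([560, 240, 20]);
translate([20, 0, 1600]) cube([560, 240, 20]);
translate([580, 0, 0]) cube([20, 240, 1620]);


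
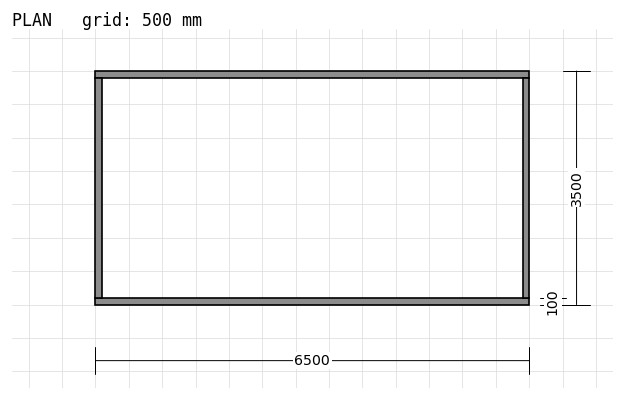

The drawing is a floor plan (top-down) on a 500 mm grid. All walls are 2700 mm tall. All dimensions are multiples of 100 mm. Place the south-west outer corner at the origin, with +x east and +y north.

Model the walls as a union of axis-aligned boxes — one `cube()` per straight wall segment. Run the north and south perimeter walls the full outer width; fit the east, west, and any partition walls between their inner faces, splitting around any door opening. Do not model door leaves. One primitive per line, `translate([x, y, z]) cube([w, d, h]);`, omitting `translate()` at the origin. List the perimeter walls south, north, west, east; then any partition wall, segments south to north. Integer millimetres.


cube([6500, 100, 2700]);
translate([0, 3400, 0]) cube([6500, 100, 2700]);
translate([0, 100, 0]) cube([100, 3300, 2700]);
translate([6400, 100, 0]) cube([100, 3300, 2700]);


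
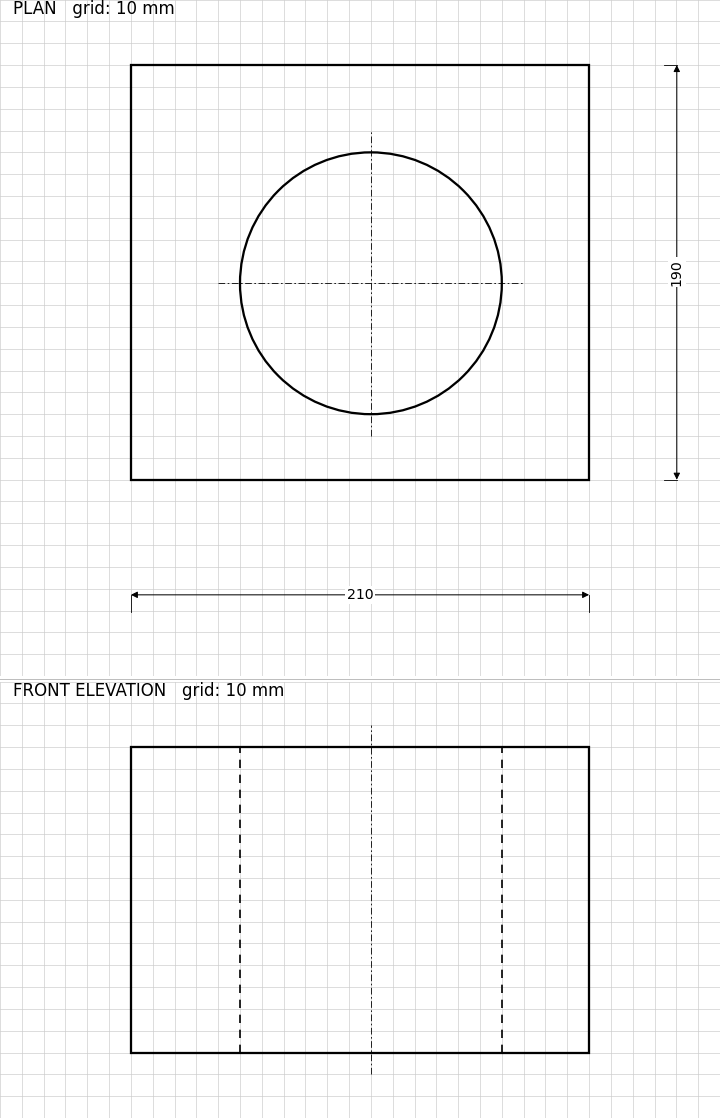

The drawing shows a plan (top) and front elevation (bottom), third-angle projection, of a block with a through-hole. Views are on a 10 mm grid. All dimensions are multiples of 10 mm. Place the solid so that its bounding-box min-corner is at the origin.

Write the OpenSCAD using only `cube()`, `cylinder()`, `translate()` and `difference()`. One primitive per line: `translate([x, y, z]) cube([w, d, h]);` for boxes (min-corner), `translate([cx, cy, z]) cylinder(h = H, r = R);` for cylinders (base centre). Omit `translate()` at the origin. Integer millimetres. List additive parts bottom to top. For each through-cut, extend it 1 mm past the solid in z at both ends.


difference() {
  cube([210, 190, 140]);
  translate([110, 90, -1]) cylinder(h = 142, r = 60);
}
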